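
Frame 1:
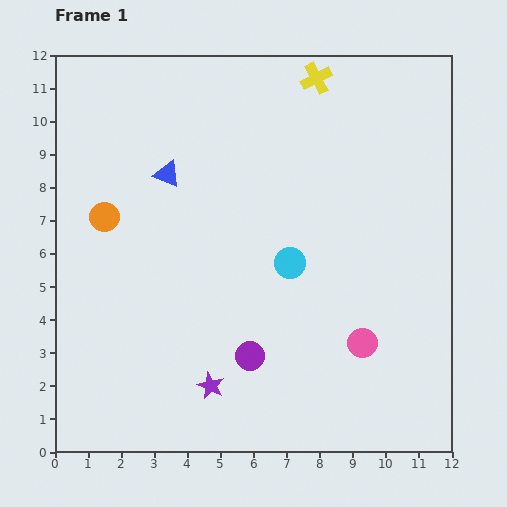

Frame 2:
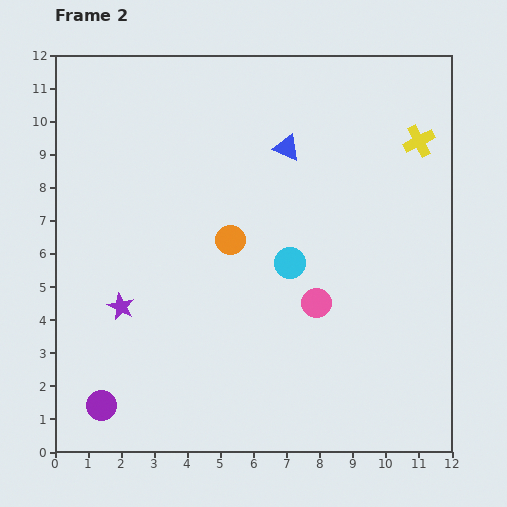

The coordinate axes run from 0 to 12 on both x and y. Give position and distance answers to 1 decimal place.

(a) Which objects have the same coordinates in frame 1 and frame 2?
the cyan circle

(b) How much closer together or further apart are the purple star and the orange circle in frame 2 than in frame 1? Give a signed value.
-2.1

Distance in frame 1: 6.0. Distance in frame 2: 3.9.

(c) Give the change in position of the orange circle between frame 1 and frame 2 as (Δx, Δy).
(3.8, -0.7)

The orange circle was at (1.5, 7.1) in frame 1 and (5.3, 6.4) in frame 2.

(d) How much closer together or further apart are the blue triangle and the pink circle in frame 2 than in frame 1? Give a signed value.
-3.0

Distance in frame 1: 7.8. Distance in frame 2: 4.8.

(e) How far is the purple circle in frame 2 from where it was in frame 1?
4.7

The purple circle moved from (5.9, 2.9) to (1.4, 1.4), a distance of √(4.5² + 1.5²) ≈ 4.7.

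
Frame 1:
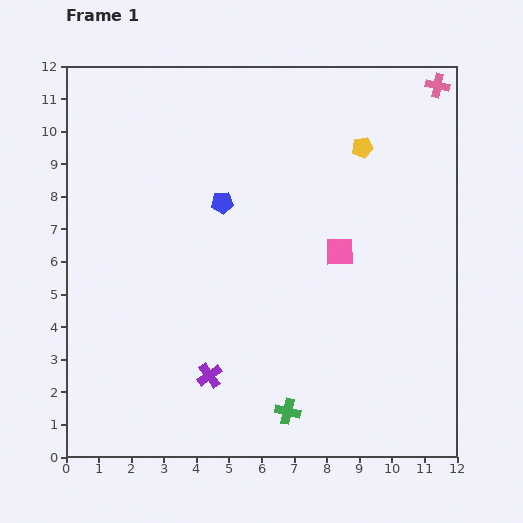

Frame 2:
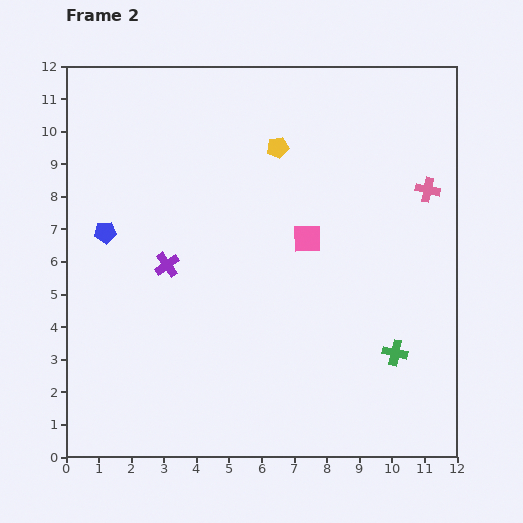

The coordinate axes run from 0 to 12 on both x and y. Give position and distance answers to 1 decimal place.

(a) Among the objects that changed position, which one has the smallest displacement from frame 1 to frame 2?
the pink square

(moved 1.1)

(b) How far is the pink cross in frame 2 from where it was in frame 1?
3.2

The pink cross moved from (11.4, 11.4) to (11.1, 8.2), a distance of √(0.3² + 3.2²) ≈ 3.2.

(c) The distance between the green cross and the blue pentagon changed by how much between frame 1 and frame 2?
+2.9

Distance in frame 1: 6.7. Distance in frame 2: 9.6.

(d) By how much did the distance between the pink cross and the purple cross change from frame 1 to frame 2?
-3.0

Distance in frame 1: 11.3. Distance in frame 2: 8.3.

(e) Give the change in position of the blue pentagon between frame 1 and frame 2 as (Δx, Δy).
(-3.6, -0.9)

The blue pentagon was at (4.8, 7.8) in frame 1 and (1.2, 6.9) in frame 2.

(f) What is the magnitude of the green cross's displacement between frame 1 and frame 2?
3.8

The green cross moved from (6.8, 1.4) to (10.1, 3.2), a distance of √(3.3² + 1.8²) ≈ 3.8.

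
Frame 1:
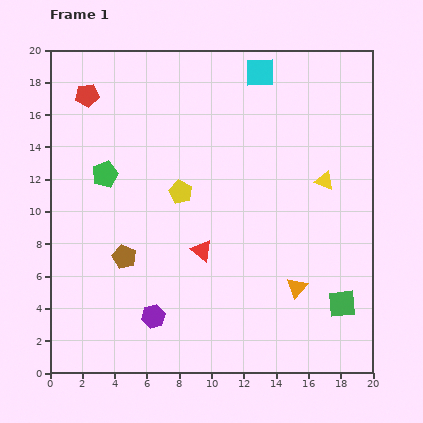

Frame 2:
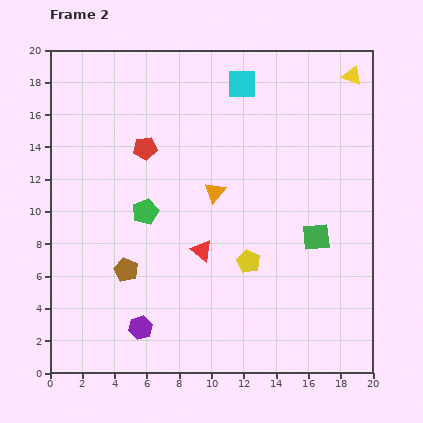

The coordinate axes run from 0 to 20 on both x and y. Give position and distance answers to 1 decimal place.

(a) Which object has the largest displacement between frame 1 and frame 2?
the orange triangle

(moved 7.8; next 6.7)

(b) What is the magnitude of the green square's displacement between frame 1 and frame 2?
4.4

The green square moved from (18.1, 4.3) to (16.5, 8.4), a distance of √(1.6² + 4.1²) ≈ 4.4.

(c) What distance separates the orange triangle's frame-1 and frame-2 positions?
7.8

The orange triangle moved from (15.3, 5.3) to (10.2, 11.2), a distance of √(5.1² + 5.9²) ≈ 7.8.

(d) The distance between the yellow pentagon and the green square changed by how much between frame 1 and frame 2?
-7.6

Distance in frame 1: 12.1. Distance in frame 2: 4.5.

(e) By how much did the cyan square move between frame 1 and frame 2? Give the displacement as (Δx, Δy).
(-1.1, -0.7)

The cyan square was at (13.0, 18.6) in frame 1 and (11.9, 17.9) in frame 2.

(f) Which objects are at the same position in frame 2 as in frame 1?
the red triangle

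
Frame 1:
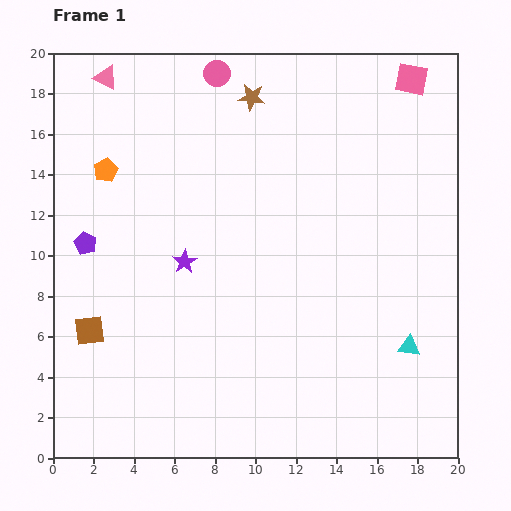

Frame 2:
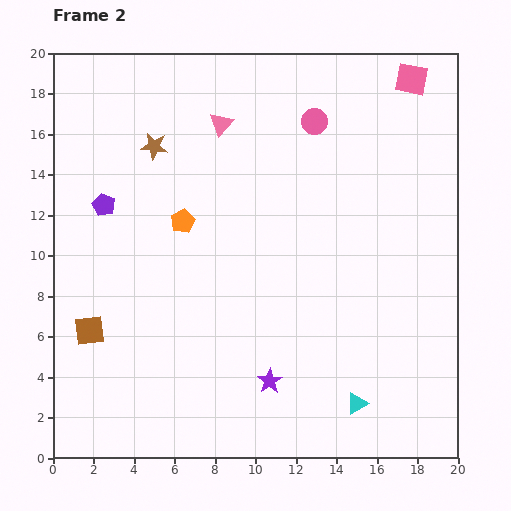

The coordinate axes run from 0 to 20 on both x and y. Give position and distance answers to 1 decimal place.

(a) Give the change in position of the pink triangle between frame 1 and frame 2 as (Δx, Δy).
(5.7, -2.3)

The pink triangle was at (2.6, 18.8) in frame 1 and (8.3, 16.5) in frame 2.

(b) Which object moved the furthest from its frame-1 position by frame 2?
the purple star

(moved 7.2; next 6.1)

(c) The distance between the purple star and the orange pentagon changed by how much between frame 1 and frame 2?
+3.0

Distance in frame 1: 6.0. Distance in frame 2: 9.0.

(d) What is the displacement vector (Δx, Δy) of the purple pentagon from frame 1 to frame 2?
(0.9, 1.9)

The purple pentagon was at (1.6, 10.6) in frame 1 and (2.5, 12.5) in frame 2.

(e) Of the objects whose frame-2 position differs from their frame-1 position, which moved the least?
the purple pentagon

(moved 2.1)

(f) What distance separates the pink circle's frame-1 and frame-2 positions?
5.4

The pink circle moved from (8.1, 19.0) to (12.9, 16.6), a distance of √(4.8² + 2.4²) ≈ 5.4.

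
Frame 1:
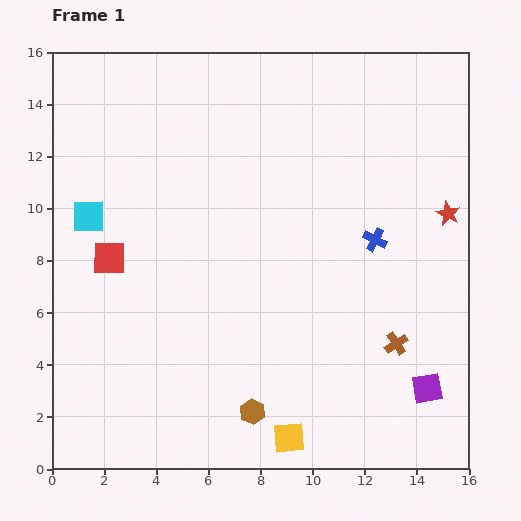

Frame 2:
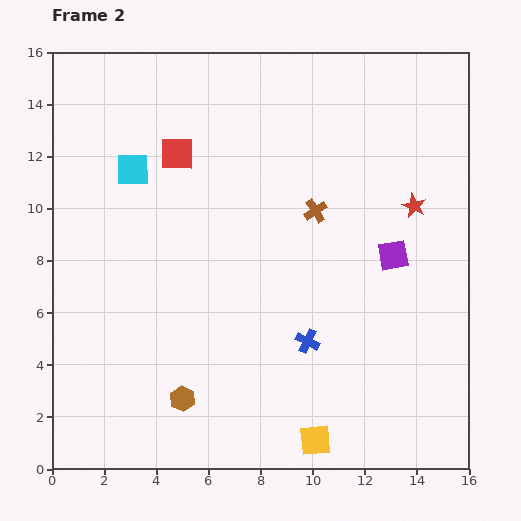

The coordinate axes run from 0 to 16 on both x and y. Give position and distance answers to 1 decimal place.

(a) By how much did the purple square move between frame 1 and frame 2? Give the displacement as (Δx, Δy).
(-1.3, 5.1)

The purple square was at (14.4, 3.1) in frame 1 and (13.1, 8.2) in frame 2.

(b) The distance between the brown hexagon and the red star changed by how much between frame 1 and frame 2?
+0.9

Distance in frame 1: 10.7. Distance in frame 2: 11.6.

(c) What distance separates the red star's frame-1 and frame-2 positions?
1.3

The red star moved from (15.2, 9.8) to (13.9, 10.1), a distance of √(1.3² + 0.3²) ≈ 1.3.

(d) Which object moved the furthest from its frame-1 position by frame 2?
the brown cross

(moved 6.0; next 5.3)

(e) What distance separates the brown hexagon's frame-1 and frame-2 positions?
2.7

The brown hexagon moved from (7.7, 2.2) to (5.0, 2.7), a distance of √(2.7² + 0.5²) ≈ 2.7.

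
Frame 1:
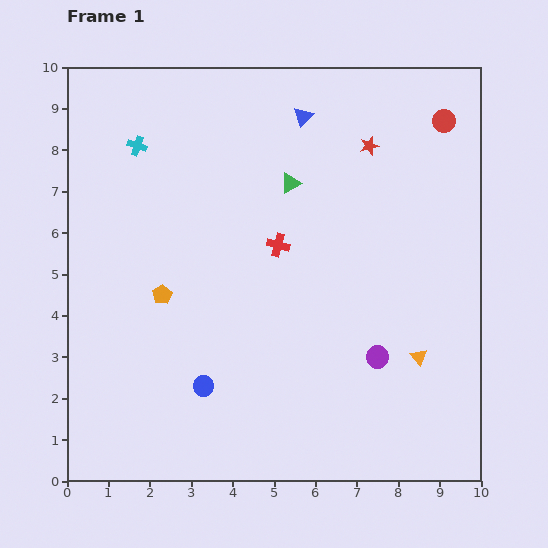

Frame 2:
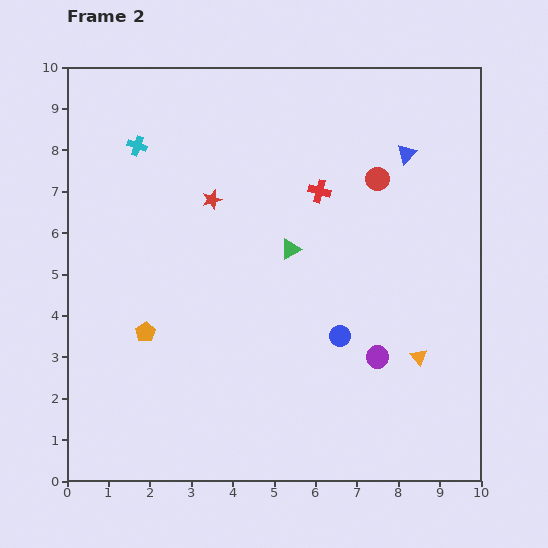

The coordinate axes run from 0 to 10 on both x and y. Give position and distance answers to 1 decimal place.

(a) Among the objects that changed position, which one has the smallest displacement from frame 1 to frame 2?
the orange pentagon

(moved 1.0)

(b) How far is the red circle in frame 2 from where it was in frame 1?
2.1

The red circle moved from (9.1, 8.7) to (7.5, 7.3), a distance of √(1.6² + 1.4²) ≈ 2.1.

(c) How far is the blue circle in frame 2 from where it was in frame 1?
3.5

The blue circle moved from (3.3, 2.3) to (6.6, 3.5), a distance of √(3.3² + 1.2²) ≈ 3.5.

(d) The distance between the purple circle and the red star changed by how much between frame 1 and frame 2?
+0.4

Distance in frame 1: 5.1. Distance in frame 2: 5.5.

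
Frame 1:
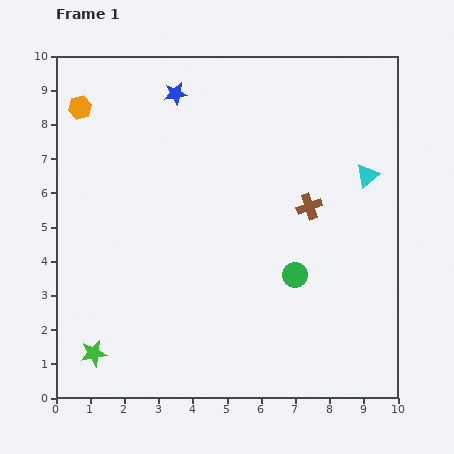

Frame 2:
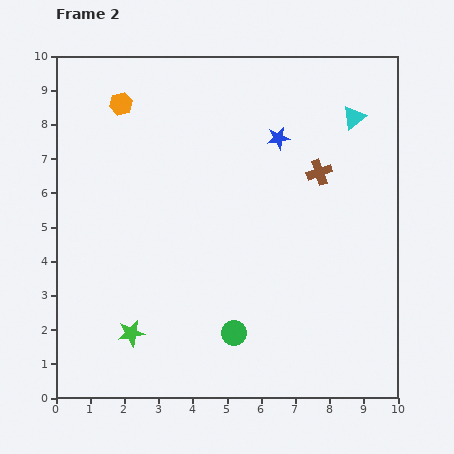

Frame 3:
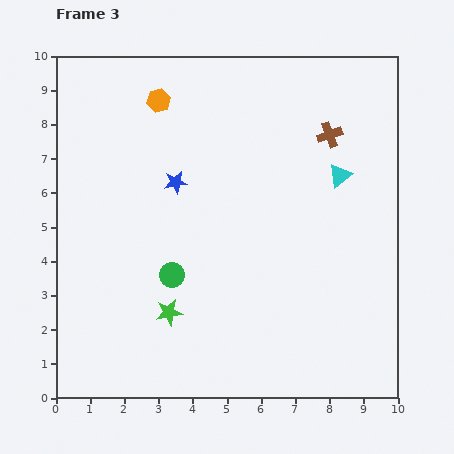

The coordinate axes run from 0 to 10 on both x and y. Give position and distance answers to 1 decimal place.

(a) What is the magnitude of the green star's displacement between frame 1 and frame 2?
1.3

The green star moved from (1.1, 1.3) to (2.2, 1.9), a distance of √(1.1² + 0.6²) ≈ 1.3.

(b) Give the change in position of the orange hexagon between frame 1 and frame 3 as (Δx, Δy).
(2.3, 0.2)

The orange hexagon was at (0.7, 8.5) in frame 1 and (3.0, 8.7) in frame 3.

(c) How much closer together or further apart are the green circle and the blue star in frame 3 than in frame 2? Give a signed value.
-3.1

Distance in frame 2: 5.8. Distance in frame 3: 2.7.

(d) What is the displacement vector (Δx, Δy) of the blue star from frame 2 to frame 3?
(-3.0, -1.3)

The blue star was at (6.5, 7.6) in frame 2 and (3.5, 6.3) in frame 3.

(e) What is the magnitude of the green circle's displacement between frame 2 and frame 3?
2.5

The green circle moved from (5.2, 1.9) to (3.4, 3.6), a distance of √(1.8² + 1.7²) ≈ 2.5.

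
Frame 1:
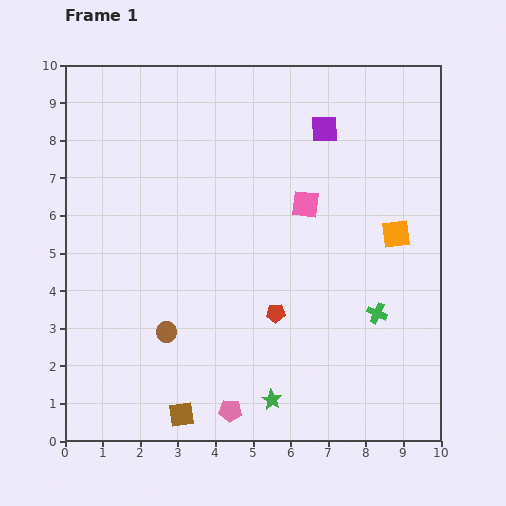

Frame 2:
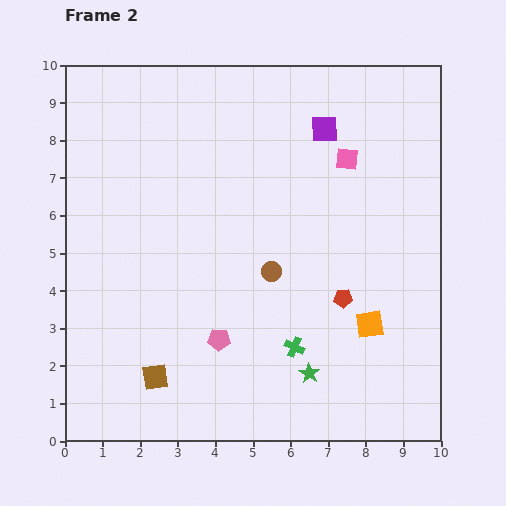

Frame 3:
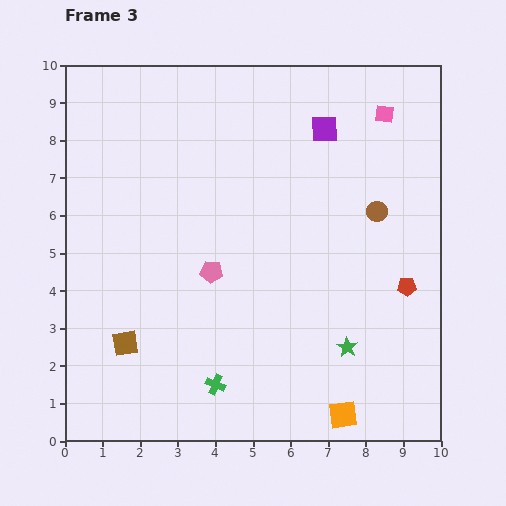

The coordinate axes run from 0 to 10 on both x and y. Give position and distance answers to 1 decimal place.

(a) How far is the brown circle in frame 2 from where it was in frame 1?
3.2

The brown circle moved from (2.7, 2.9) to (5.5, 4.5), a distance of √(2.8² + 1.6²) ≈ 3.2.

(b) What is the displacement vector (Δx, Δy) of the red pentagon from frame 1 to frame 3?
(3.5, 0.7)

The red pentagon was at (5.6, 3.4) in frame 1 and (9.1, 4.1) in frame 3.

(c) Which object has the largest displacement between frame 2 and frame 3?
the brown circle

(moved 3.2; next 2.5)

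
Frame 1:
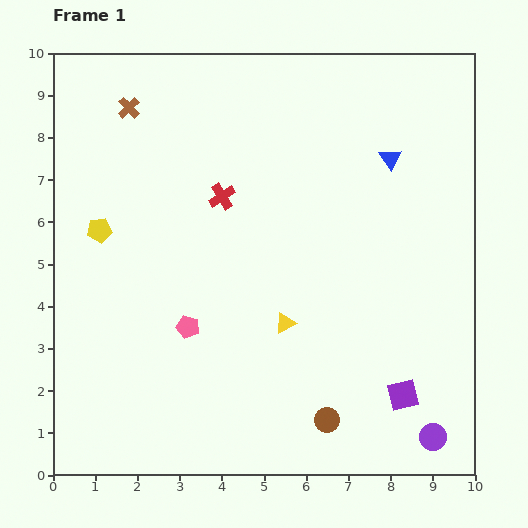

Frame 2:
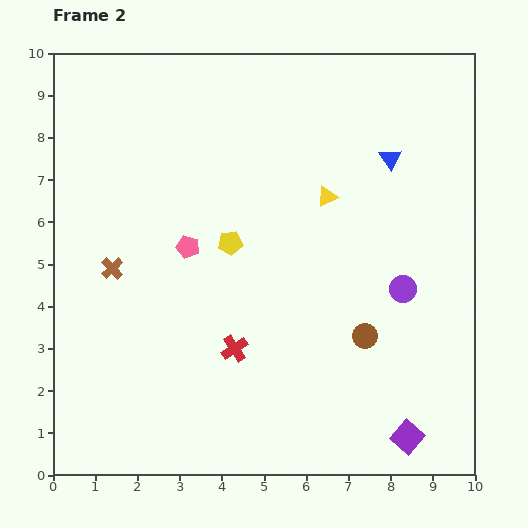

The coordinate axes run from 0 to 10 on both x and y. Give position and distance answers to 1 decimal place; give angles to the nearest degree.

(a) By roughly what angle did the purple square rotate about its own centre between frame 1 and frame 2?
36° counter-clockwise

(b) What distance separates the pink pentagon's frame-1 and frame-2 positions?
1.9

The pink pentagon moved from (3.2, 3.5) to (3.2, 5.4), a distance of √(0.0² + 1.9²) ≈ 1.9.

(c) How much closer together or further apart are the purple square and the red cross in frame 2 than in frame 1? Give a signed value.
-1.8

Distance in frame 1: 6.4. Distance in frame 2: 4.6.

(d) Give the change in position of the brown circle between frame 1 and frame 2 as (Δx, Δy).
(0.9, 2.0)

The brown circle was at (6.5, 1.3) in frame 1 and (7.4, 3.3) in frame 2.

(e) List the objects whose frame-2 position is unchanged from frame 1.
the blue triangle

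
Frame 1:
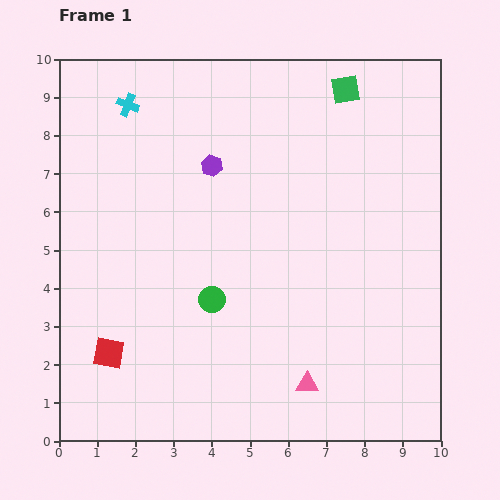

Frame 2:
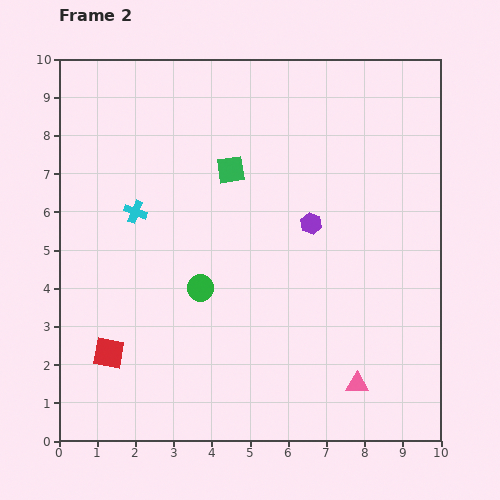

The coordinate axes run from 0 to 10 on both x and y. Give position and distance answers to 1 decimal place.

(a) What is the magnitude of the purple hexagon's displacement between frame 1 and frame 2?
3.0

The purple hexagon moved from (4.0, 7.2) to (6.6, 5.7), a distance of √(2.6² + 1.5²) ≈ 3.0.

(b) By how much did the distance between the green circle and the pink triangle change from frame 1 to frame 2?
+1.5

Distance in frame 1: 3.3. Distance in frame 2: 4.8.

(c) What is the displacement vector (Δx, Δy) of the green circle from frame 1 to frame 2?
(-0.3, 0.3)

The green circle was at (4.0, 3.7) in frame 1 and (3.7, 4.0) in frame 2.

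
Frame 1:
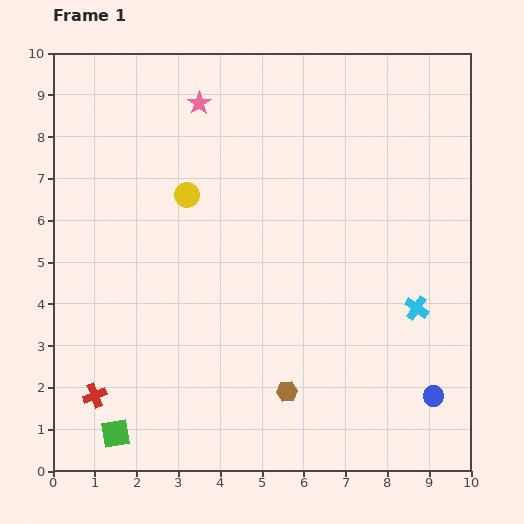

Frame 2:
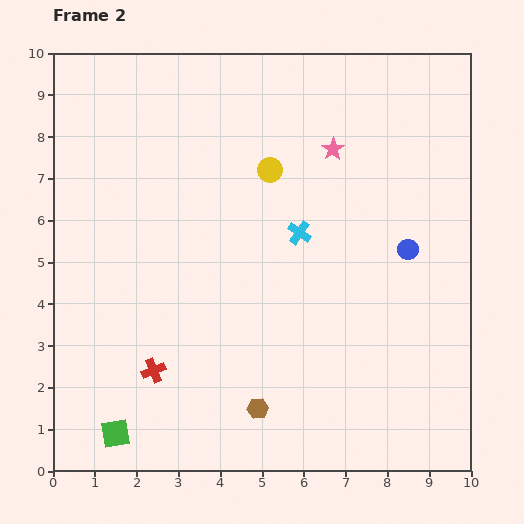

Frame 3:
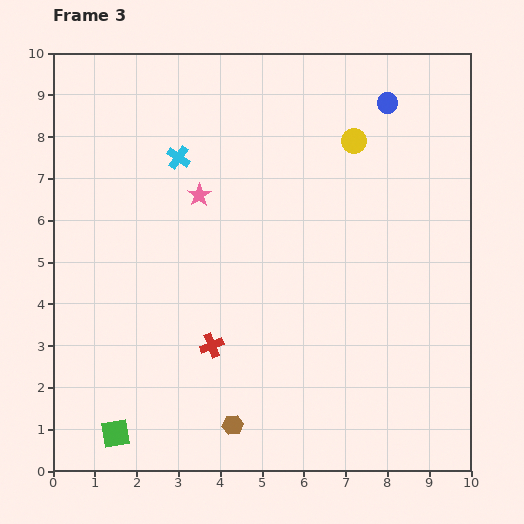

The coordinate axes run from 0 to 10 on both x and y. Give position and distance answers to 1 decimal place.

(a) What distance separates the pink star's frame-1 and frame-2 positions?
3.4

The pink star moved from (3.5, 8.8) to (6.7, 7.7), a distance of √(3.2² + 1.1²) ≈ 3.4.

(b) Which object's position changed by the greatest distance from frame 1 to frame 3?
the blue circle

(moved 7.1; next 6.7)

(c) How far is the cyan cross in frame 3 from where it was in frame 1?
6.7

The cyan cross moved from (8.7, 3.9) to (3.0, 7.5), a distance of √(5.7² + 3.6²) ≈ 6.7.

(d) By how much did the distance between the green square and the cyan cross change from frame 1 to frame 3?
-1.0

Distance in frame 1: 7.8. Distance in frame 3: 6.8.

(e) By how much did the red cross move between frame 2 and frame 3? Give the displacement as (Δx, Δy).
(1.4, 0.6)

The red cross was at (2.4, 2.4) in frame 2 and (3.8, 3.0) in frame 3.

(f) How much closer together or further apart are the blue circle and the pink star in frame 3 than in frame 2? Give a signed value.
+2.0

Distance in frame 2: 3.0. Distance in frame 3: 5.0.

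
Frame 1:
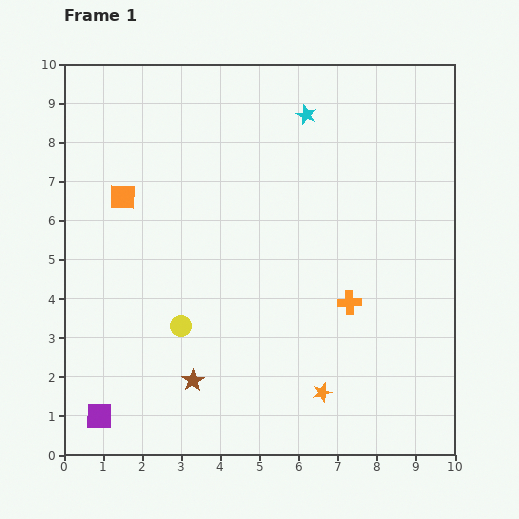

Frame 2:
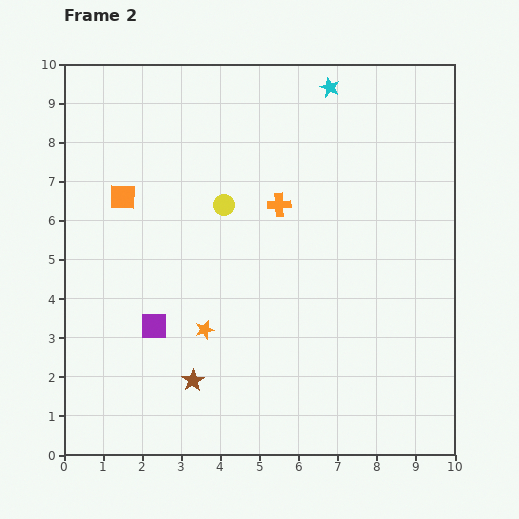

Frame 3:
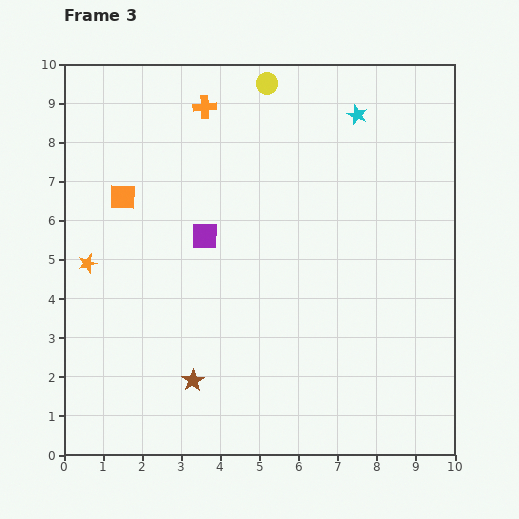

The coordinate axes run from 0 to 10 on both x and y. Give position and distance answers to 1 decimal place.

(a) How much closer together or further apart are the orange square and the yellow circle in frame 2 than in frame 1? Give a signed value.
-1.0

Distance in frame 1: 3.6. Distance in frame 2: 2.6.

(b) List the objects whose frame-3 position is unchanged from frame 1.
the orange square, the brown star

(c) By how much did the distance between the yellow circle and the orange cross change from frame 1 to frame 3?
-2.6

Distance in frame 1: 4.3. Distance in frame 3: 1.7.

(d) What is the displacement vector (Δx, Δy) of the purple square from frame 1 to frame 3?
(2.7, 4.6)

The purple square was at (0.9, 1.0) in frame 1 and (3.6, 5.6) in frame 3.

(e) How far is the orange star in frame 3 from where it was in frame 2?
3.4

The orange star moved from (3.6, 3.2) to (0.6, 4.9), a distance of √(3.0² + 1.7²) ≈ 3.4.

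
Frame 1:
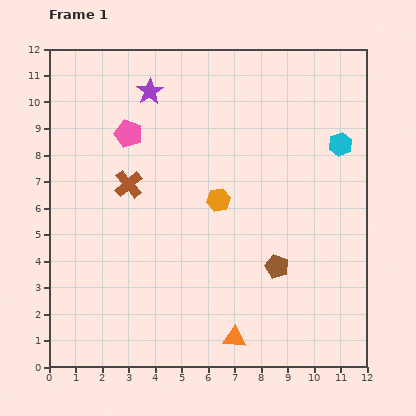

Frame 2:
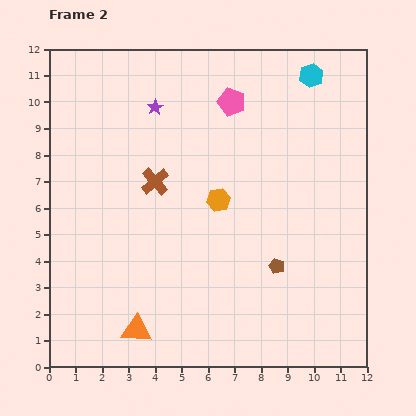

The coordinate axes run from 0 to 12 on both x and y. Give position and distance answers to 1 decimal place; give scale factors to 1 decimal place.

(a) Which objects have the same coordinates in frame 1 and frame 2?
the orange hexagon, the brown pentagon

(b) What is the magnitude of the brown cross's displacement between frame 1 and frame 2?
1.0

The brown cross moved from (3.0, 6.9) to (4.0, 7.0), a distance of √(1.0² + 0.1²) ≈ 1.0.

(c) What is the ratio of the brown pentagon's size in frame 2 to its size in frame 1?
0.6×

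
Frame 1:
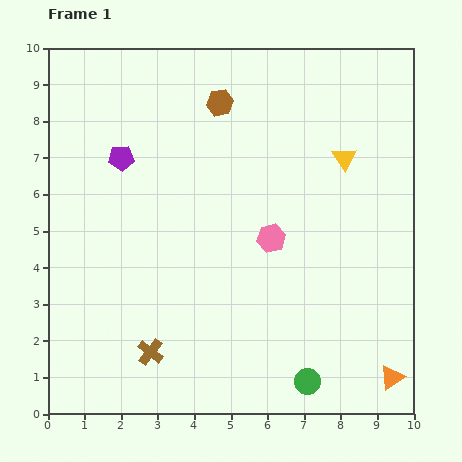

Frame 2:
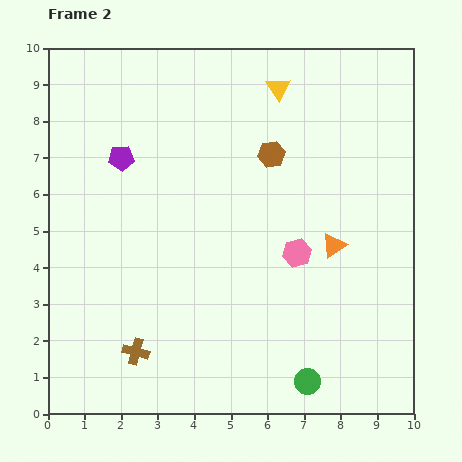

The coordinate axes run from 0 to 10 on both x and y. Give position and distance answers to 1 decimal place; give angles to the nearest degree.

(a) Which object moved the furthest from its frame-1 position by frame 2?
the orange triangle

(moved 3.9; next 2.6)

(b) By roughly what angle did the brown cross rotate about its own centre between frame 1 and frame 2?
22° counter-clockwise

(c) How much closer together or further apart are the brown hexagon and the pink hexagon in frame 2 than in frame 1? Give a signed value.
-1.2

Distance in frame 1: 4.0. Distance in frame 2: 2.8.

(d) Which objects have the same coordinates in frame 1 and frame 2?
the purple pentagon, the green circle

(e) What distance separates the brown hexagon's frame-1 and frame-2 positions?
2.0

The brown hexagon moved from (4.7, 8.5) to (6.1, 7.1), a distance of √(1.4² + 1.4²) ≈ 2.0.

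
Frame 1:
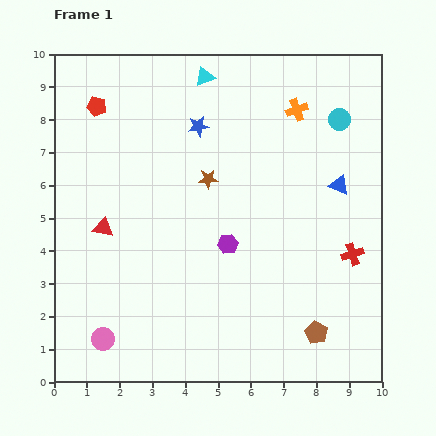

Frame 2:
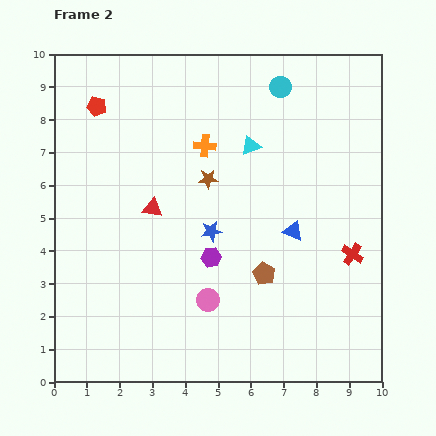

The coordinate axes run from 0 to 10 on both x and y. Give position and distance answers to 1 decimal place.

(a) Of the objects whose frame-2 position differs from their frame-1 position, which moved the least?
the purple hexagon

(moved 0.6)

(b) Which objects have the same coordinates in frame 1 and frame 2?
the red cross, the brown star, the red pentagon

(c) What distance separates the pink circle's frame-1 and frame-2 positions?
3.4

The pink circle moved from (1.5, 1.3) to (4.7, 2.5), a distance of √(3.2² + 1.2²) ≈ 3.4.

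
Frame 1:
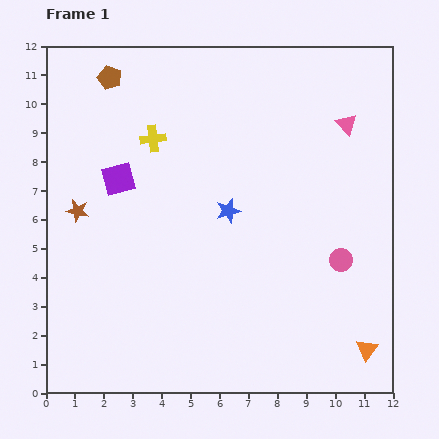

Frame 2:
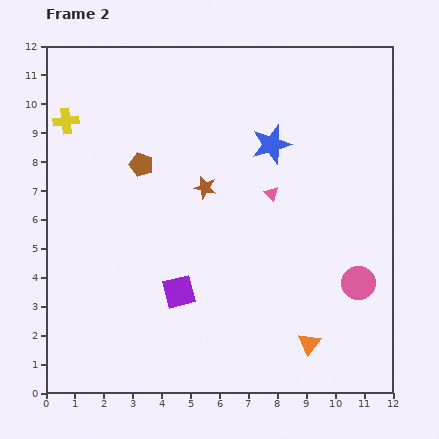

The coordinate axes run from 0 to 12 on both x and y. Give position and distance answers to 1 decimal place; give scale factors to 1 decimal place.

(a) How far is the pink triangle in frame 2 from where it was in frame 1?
3.5

The pink triangle moved from (10.4, 9.3) to (7.8, 6.9), a distance of √(2.6² + 2.4²) ≈ 3.5.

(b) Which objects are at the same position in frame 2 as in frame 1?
none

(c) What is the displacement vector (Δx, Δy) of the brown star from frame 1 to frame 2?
(4.4, 0.8)

The brown star was at (1.1, 6.3) in frame 1 and (5.5, 7.1) in frame 2.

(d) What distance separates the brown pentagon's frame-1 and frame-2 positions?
3.2

The brown pentagon moved from (2.2, 10.9) to (3.3, 7.9), a distance of √(1.1² + 3.0²) ≈ 3.2.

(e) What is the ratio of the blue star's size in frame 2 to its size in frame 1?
1.6×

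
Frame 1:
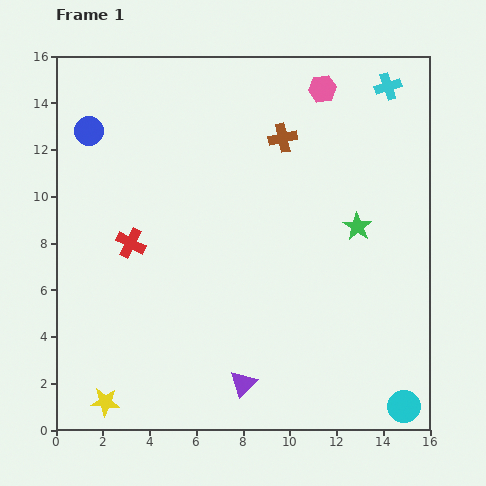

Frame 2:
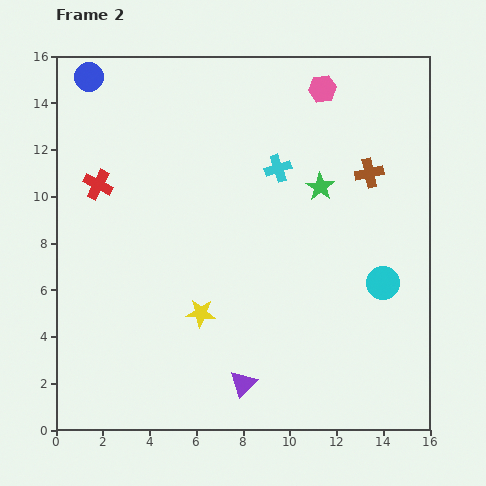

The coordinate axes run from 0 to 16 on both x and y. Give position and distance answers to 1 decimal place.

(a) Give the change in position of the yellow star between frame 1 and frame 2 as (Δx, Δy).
(4.1, 3.8)

The yellow star was at (2.1, 1.2) in frame 1 and (6.2, 5.0) in frame 2.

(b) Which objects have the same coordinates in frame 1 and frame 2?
the purple triangle, the pink hexagon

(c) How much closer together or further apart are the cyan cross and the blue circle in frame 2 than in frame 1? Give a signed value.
-3.9

Distance in frame 1: 12.9. Distance in frame 2: 9.0.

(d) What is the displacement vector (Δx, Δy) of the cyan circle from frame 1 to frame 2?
(-0.9, 5.3)

The cyan circle was at (14.9, 1.0) in frame 1 and (14.0, 6.3) in frame 2.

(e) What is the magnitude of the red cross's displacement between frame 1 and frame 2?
2.9

The red cross moved from (3.2, 8.0) to (1.8, 10.5), a distance of √(1.4² + 2.5²) ≈ 2.9.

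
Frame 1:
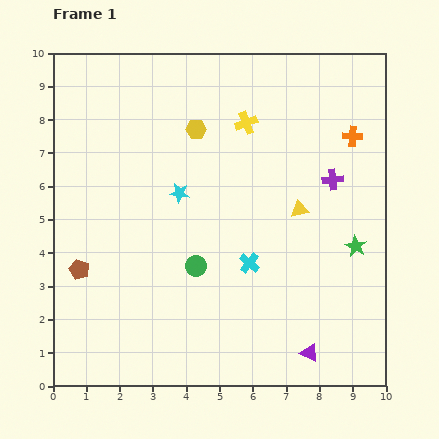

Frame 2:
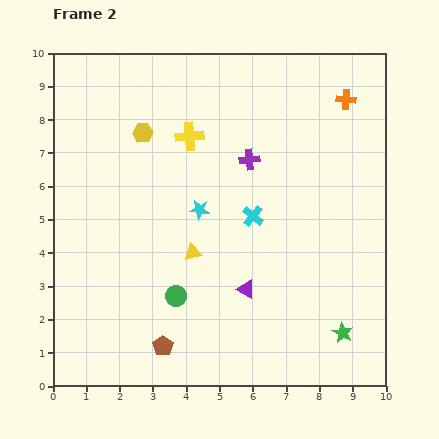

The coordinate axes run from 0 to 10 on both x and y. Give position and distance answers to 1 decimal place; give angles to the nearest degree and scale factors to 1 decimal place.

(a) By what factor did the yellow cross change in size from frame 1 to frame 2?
1.3×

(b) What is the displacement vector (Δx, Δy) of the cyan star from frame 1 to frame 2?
(0.6, -0.5)

The cyan star was at (3.8, 5.8) in frame 1 and (4.4, 5.3) in frame 2.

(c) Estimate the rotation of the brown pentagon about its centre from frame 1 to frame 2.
16° clockwise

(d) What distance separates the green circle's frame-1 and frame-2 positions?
1.1

The green circle moved from (4.3, 3.6) to (3.7, 2.7), a distance of √(0.6² + 0.9²) ≈ 1.1.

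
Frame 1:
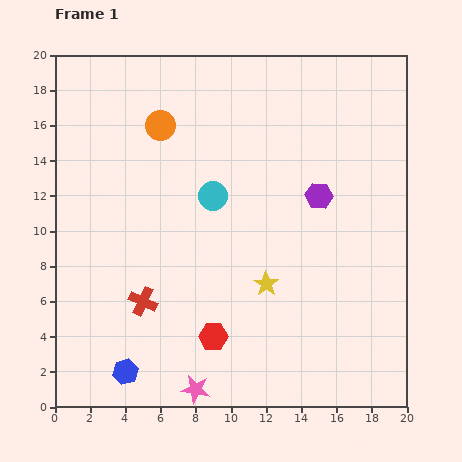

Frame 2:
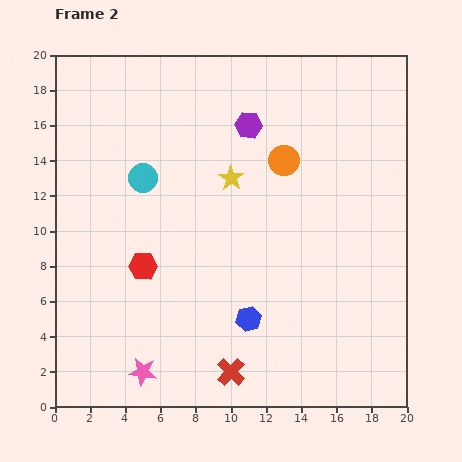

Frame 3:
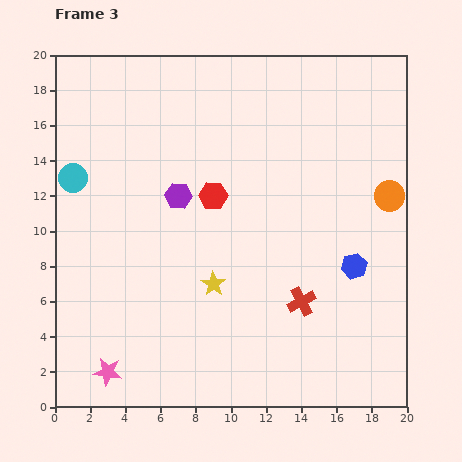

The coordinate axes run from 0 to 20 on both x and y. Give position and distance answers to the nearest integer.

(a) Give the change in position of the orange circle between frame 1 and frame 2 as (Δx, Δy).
(7, -2)

The orange circle was at (6, 16) in frame 1 and (13, 14) in frame 2.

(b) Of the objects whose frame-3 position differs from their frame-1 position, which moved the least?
the yellow star

(moved 3)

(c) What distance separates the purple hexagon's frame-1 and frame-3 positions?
8

The purple hexagon moved from (15, 12) to (7, 12), a distance of √(8² + 0²) ≈ 8.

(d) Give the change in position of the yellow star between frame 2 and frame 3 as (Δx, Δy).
(-1, -6)

The yellow star was at (10, 13) in frame 2 and (9, 7) in frame 3.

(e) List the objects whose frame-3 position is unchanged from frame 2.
none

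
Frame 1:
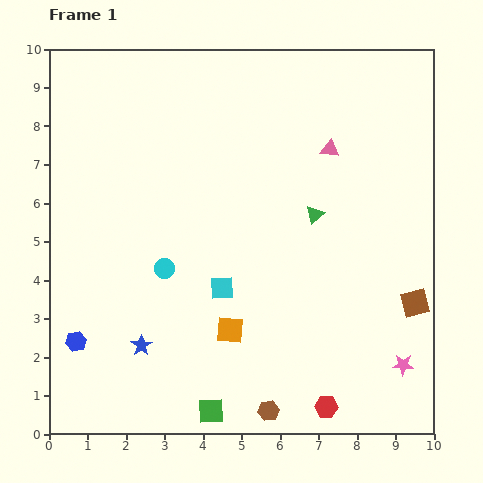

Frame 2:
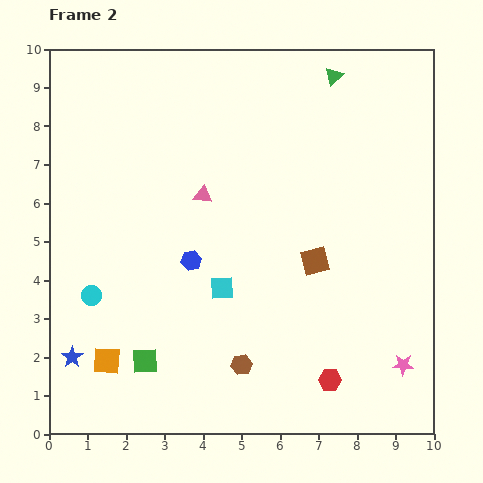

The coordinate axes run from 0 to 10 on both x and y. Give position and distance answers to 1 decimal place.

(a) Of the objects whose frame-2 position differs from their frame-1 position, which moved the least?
the red hexagon

(moved 0.7)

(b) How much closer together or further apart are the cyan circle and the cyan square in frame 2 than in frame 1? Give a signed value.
+1.8

Distance in frame 1: 1.6. Distance in frame 2: 3.4.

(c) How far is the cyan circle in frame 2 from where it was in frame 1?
2.0

The cyan circle moved from (3.0, 4.3) to (1.1, 3.6), a distance of √(1.9² + 0.7²) ≈ 2.0.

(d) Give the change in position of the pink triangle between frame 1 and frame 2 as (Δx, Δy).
(-3.3, -1.2)

The pink triangle was at (7.3, 7.4) in frame 1 and (4.0, 6.2) in frame 2.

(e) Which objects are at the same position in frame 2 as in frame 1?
the cyan square, the pink star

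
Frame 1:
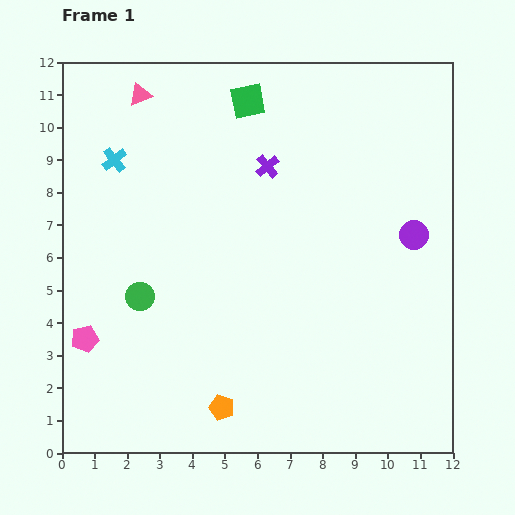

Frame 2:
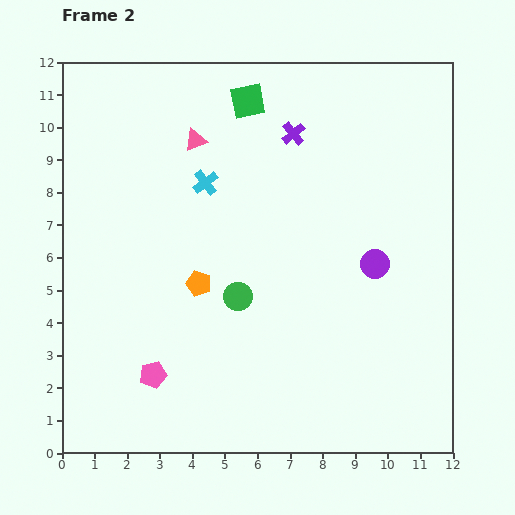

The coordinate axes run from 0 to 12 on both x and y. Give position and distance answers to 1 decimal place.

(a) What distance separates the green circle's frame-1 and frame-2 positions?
3.0

The green circle moved from (2.4, 4.8) to (5.4, 4.8), a distance of √(3.0² + 0.0²) ≈ 3.0.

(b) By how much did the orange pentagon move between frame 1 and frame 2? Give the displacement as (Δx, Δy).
(-0.7, 3.8)

The orange pentagon was at (4.9, 1.4) in frame 1 and (4.2, 5.2) in frame 2.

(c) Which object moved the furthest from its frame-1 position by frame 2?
the orange pentagon

(moved 3.9; next 3.0)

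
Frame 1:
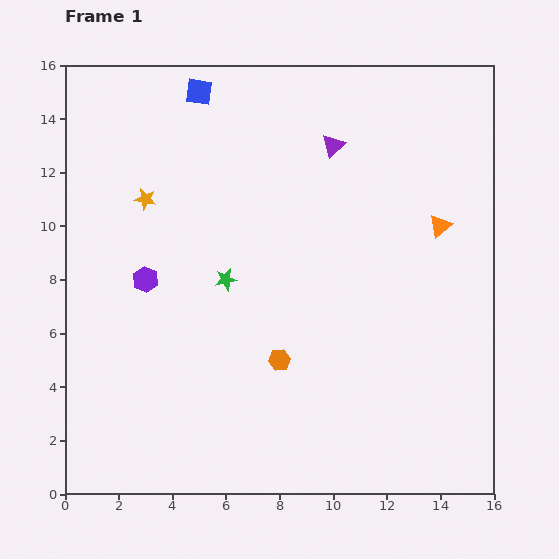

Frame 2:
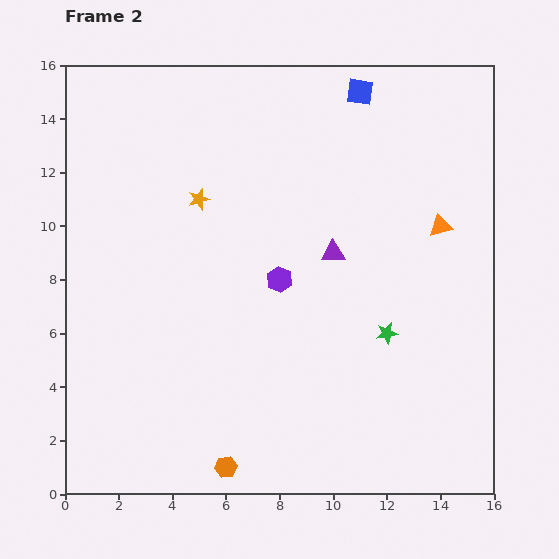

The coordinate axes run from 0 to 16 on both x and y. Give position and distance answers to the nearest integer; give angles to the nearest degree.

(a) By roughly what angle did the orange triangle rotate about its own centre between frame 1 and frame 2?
27° clockwise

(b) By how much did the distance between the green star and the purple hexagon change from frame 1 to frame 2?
+1

Distance in frame 1: 3. Distance in frame 2: 4.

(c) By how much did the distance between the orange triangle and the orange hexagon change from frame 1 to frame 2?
+4

Distance in frame 1: 8. Distance in frame 2: 12.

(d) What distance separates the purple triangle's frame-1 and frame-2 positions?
4

The purple triangle moved from (10, 13) to (10, 9), a distance of √(0² + 4²) ≈ 4.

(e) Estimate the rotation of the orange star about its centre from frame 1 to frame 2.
28° counter-clockwise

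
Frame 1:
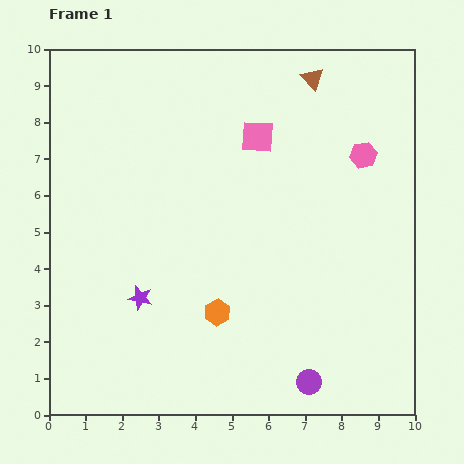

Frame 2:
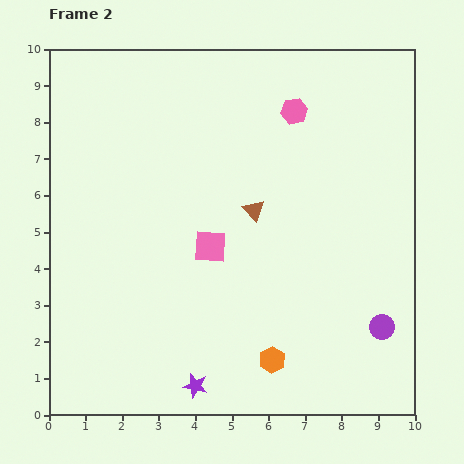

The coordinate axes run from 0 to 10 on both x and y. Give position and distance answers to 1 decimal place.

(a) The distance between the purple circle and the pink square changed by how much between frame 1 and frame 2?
-1.6

Distance in frame 1: 6.8. Distance in frame 2: 5.2.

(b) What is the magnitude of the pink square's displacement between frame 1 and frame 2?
3.3

The pink square moved from (5.7, 7.6) to (4.4, 4.6), a distance of √(1.3² + 3.0²) ≈ 3.3.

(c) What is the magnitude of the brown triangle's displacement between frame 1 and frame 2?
3.9

The brown triangle moved from (7.2, 9.2) to (5.6, 5.6), a distance of √(1.6² + 3.6²) ≈ 3.9.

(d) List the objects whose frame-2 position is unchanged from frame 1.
none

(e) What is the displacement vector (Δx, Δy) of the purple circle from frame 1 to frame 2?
(2.0, 1.5)

The purple circle was at (7.1, 0.9) in frame 1 and (9.1, 2.4) in frame 2.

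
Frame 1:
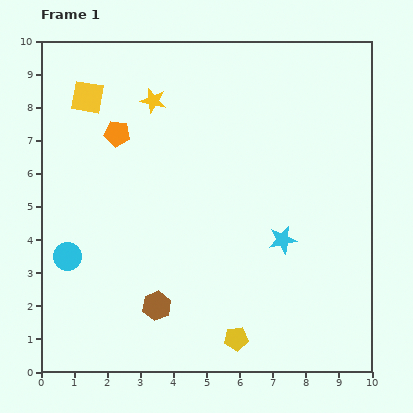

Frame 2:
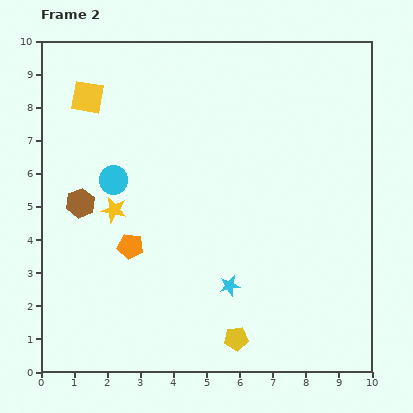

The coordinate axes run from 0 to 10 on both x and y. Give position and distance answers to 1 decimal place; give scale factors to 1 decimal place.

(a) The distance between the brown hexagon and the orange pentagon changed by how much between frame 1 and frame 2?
-3.3

Distance in frame 1: 5.3. Distance in frame 2: 2.0.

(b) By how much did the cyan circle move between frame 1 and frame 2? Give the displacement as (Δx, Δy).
(1.4, 2.3)

The cyan circle was at (0.8, 3.5) in frame 1 and (2.2, 5.8) in frame 2.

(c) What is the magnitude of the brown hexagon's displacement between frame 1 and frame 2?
3.9

The brown hexagon moved from (3.5, 2.0) to (1.2, 5.1), a distance of √(2.3² + 3.1²) ≈ 3.9.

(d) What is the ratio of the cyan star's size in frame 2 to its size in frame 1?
0.7×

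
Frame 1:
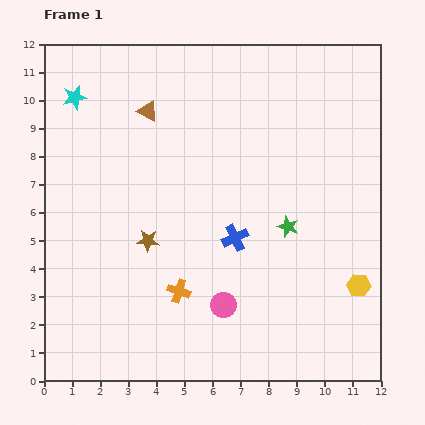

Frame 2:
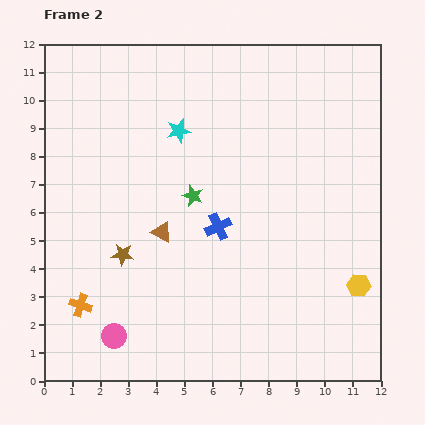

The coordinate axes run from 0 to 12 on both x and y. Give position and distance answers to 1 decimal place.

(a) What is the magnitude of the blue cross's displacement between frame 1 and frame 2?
0.7

The blue cross moved from (6.8, 5.1) to (6.2, 5.5), a distance of √(0.6² + 0.4²) ≈ 0.7.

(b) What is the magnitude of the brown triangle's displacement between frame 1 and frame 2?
4.3

The brown triangle moved from (3.7, 9.6) to (4.2, 5.3), a distance of √(0.5² + 4.3²) ≈ 4.3.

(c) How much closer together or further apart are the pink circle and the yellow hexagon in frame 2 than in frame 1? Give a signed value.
+4.0

Distance in frame 1: 4.9. Distance in frame 2: 8.9.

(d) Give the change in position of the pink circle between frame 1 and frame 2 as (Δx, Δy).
(-3.9, -1.1)

The pink circle was at (6.4, 2.7) in frame 1 and (2.5, 1.6) in frame 2.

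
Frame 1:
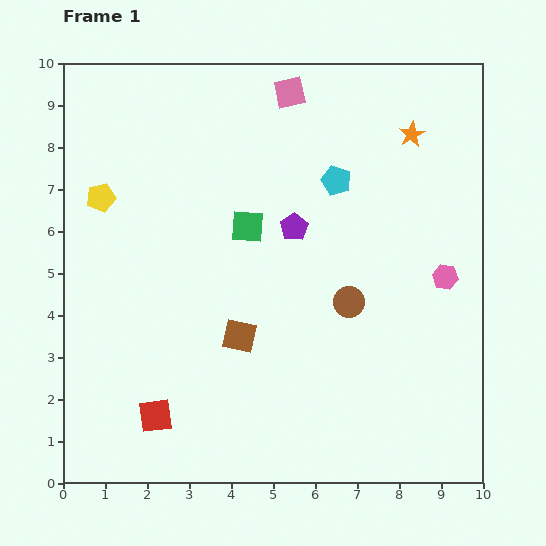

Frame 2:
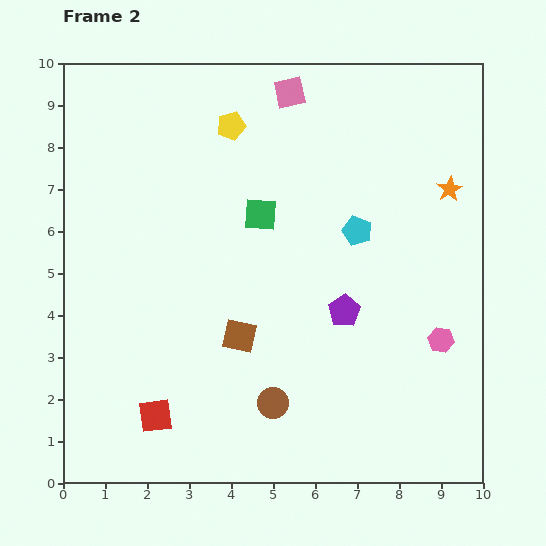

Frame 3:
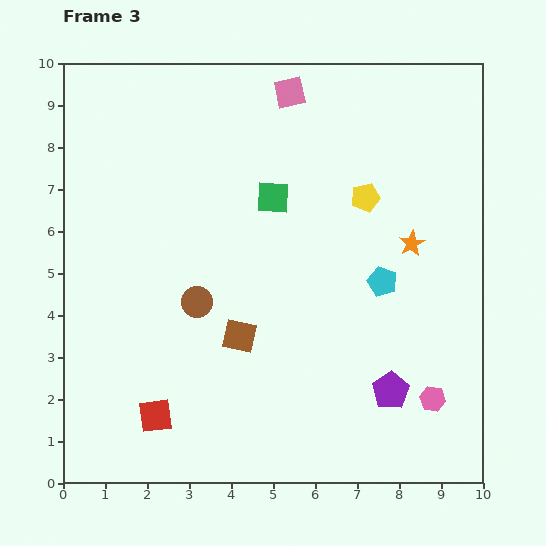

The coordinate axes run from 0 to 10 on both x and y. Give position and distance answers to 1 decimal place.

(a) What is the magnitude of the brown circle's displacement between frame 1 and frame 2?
3.0

The brown circle moved from (6.8, 4.3) to (5.0, 1.9), a distance of √(1.8² + 2.4²) ≈ 3.0.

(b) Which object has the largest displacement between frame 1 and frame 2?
the yellow pentagon

(moved 3.5; next 3.0)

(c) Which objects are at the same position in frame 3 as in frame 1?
the brown square, the pink square, the red square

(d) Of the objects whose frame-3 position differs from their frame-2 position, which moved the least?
the green square

(moved 0.5)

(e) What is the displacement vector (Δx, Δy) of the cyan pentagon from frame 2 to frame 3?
(0.6, -1.2)

The cyan pentagon was at (7.0, 6.0) in frame 2 and (7.6, 4.8) in frame 3.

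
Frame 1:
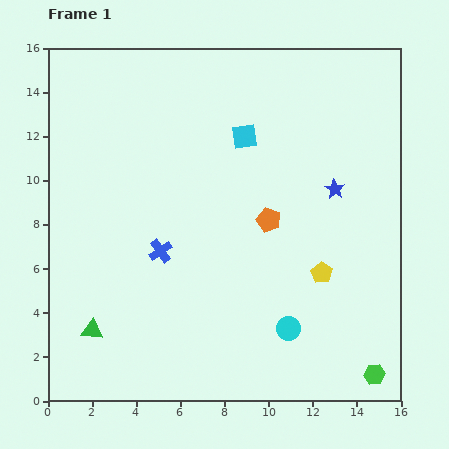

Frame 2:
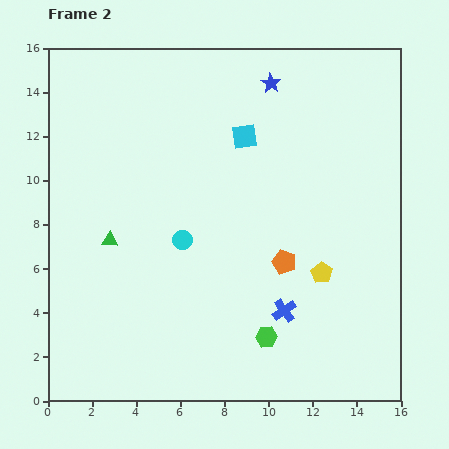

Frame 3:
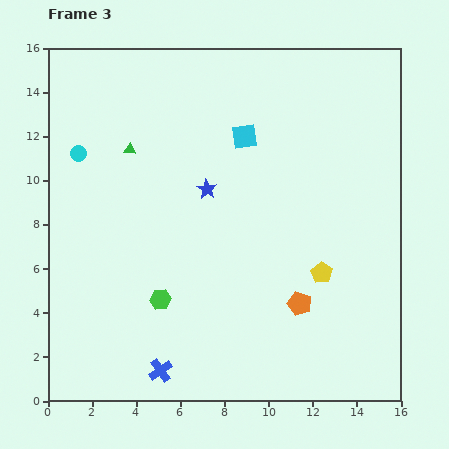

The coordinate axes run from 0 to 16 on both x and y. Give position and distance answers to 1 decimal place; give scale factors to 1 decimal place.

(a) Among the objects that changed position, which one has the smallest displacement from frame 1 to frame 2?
the orange pentagon

(moved 2.0)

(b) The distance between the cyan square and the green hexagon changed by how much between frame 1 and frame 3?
-4.0

Distance in frame 1: 12.3. Distance in frame 3: 8.3.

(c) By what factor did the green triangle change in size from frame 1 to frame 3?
0.6×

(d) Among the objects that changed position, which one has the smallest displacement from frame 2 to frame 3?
the orange pentagon

(moved 2.0)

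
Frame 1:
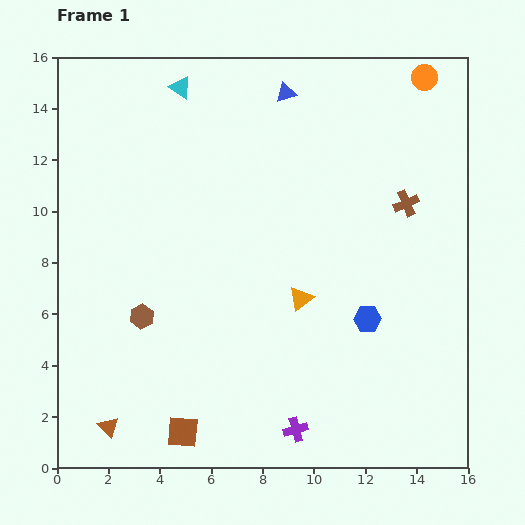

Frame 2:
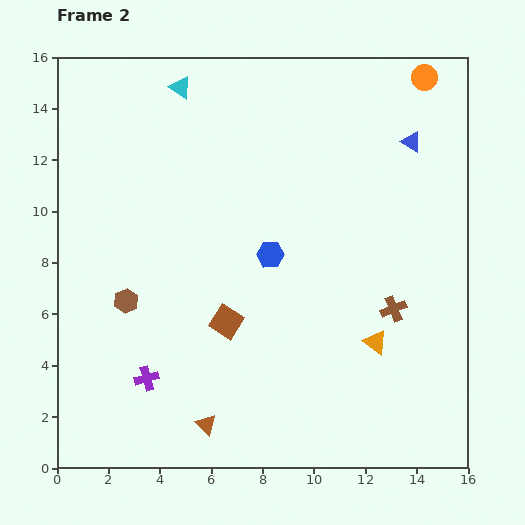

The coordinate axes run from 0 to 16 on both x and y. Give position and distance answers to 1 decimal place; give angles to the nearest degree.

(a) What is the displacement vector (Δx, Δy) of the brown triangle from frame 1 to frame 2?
(3.8, 0.1)

The brown triangle was at (2.0, 1.6) in frame 1 and (5.8, 1.7) in frame 2.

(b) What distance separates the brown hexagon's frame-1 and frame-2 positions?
0.8

The brown hexagon moved from (3.3, 5.9) to (2.7, 6.5), a distance of √(0.6² + 0.6²) ≈ 0.8.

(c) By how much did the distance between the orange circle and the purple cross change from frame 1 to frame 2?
+1.3

Distance in frame 1: 14.6. Distance in frame 2: 15.9.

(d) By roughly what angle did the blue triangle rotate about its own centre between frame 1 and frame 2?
48° clockwise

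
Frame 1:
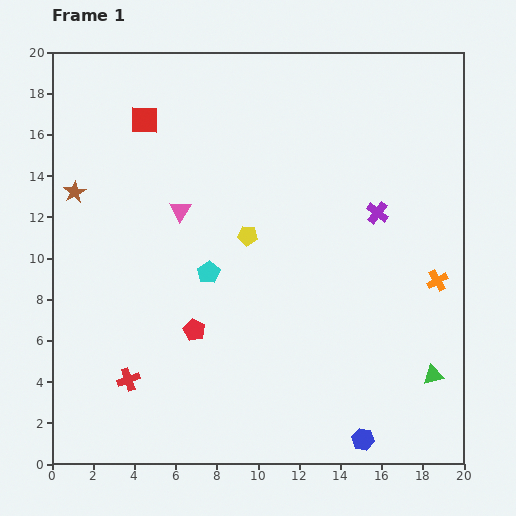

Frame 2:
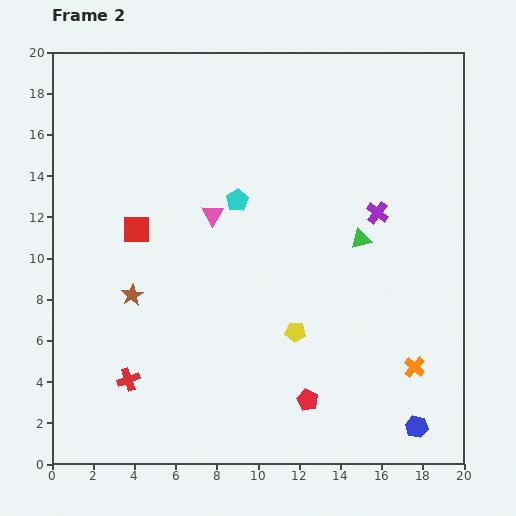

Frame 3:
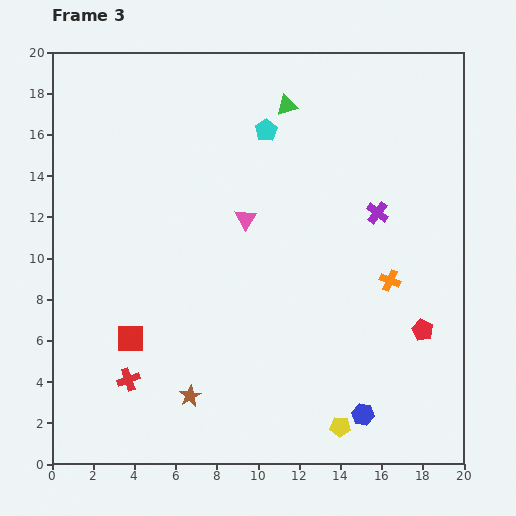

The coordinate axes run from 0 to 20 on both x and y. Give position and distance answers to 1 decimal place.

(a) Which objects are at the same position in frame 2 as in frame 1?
the red cross, the purple cross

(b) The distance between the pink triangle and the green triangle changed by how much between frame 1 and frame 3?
-8.8

Distance in frame 1: 14.7. Distance in frame 3: 5.9.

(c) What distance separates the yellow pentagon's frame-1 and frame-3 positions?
10.3

The yellow pentagon moved from (9.5, 11.1) to (14.0, 1.8), a distance of √(4.5² + 9.3²) ≈ 10.3.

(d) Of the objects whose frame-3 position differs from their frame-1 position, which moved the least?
the blue hexagon

(moved 1.2)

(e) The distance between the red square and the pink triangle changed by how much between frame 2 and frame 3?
+4.3

Distance in frame 2: 3.8. Distance in frame 3: 8.1.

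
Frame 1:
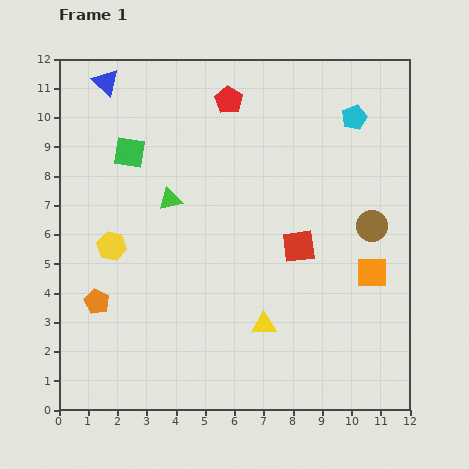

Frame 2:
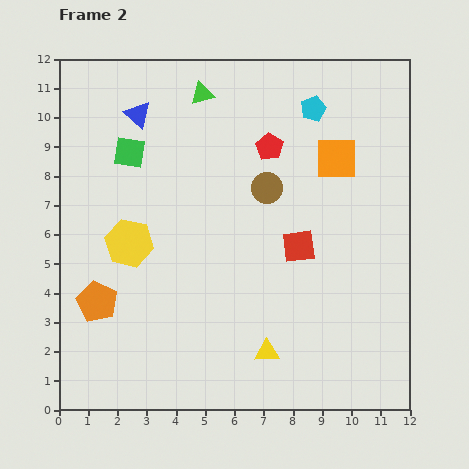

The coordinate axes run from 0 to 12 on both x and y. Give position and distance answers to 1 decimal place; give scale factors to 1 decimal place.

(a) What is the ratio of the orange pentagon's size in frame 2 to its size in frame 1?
1.6×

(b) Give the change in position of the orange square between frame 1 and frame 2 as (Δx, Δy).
(-1.2, 3.9)

The orange square was at (10.7, 4.7) in frame 1 and (9.5, 8.6) in frame 2.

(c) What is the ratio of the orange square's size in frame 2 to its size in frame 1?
1.3×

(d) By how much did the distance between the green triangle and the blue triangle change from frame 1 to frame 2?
-2.3

Distance in frame 1: 4.6. Distance in frame 2: 2.3.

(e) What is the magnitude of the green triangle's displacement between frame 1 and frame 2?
3.8

The green triangle moved from (3.8, 7.2) to (4.9, 10.8), a distance of √(1.1² + 3.6²) ≈ 3.8.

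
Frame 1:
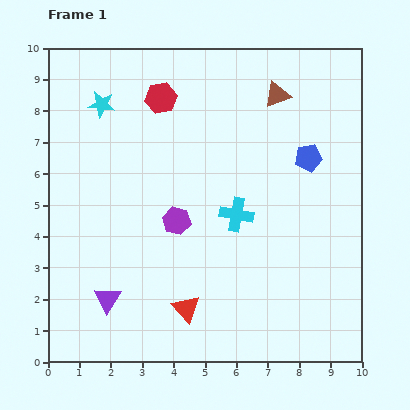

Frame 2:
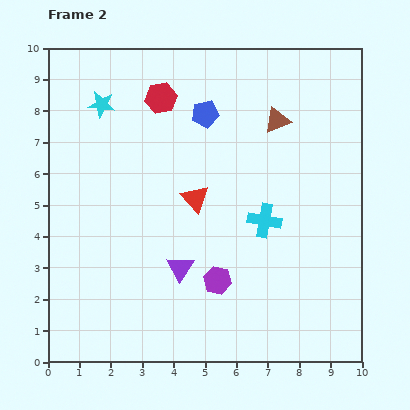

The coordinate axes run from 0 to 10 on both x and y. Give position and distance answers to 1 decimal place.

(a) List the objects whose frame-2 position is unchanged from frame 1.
the red hexagon, the cyan star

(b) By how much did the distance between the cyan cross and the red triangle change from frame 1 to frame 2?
-1.1

Distance in frame 1: 3.4. Distance in frame 2: 2.3.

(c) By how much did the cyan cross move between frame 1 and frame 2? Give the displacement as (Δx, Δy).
(0.9, -0.2)

The cyan cross was at (6.0, 4.7) in frame 1 and (6.9, 4.5) in frame 2.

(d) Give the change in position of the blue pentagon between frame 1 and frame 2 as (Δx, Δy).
(-3.3, 1.4)

The blue pentagon was at (8.3, 6.5) in frame 1 and (5.0, 7.9) in frame 2.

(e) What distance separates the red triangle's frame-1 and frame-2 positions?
3.5

The red triangle moved from (4.4, 1.7) to (4.7, 5.2), a distance of √(0.3² + 3.5²) ≈ 3.5.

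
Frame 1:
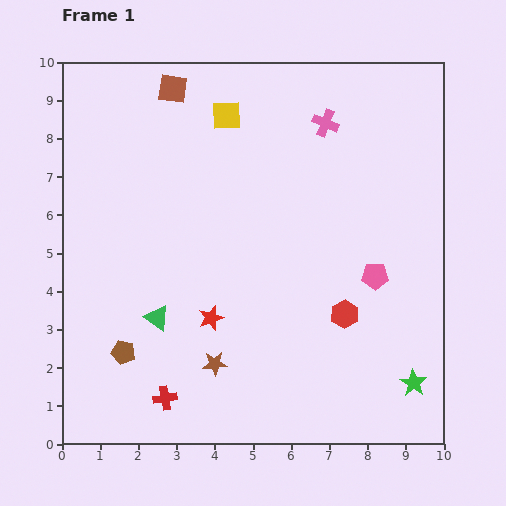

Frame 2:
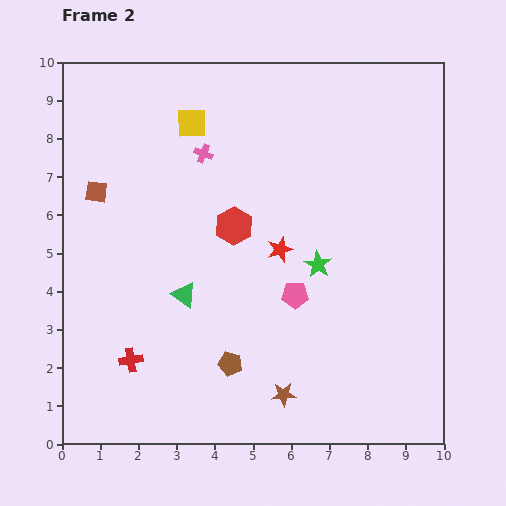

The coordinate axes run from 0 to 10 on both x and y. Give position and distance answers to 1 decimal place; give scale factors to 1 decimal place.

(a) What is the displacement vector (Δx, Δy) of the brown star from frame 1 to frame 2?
(1.8, -0.8)

The brown star was at (4.0, 2.1) in frame 1 and (5.8, 1.3) in frame 2.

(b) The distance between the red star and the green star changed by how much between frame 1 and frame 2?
-4.5

Distance in frame 1: 5.6. Distance in frame 2: 1.1.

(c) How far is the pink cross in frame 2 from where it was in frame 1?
3.3

The pink cross moved from (6.9, 8.4) to (3.7, 7.6), a distance of √(3.2² + 0.8²) ≈ 3.3.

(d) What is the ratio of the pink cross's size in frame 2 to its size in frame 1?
0.7×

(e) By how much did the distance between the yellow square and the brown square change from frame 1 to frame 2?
+1.5

Distance in frame 1: 1.6. Distance in frame 2: 3.1.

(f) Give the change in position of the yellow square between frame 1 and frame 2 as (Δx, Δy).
(-0.9, -0.2)

The yellow square was at (4.3, 8.6) in frame 1 and (3.4, 8.4) in frame 2.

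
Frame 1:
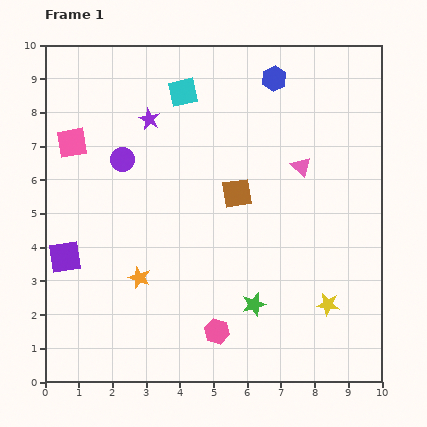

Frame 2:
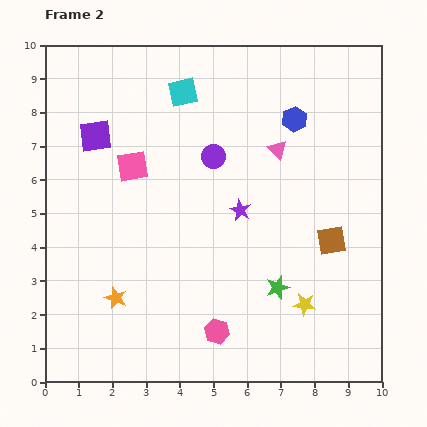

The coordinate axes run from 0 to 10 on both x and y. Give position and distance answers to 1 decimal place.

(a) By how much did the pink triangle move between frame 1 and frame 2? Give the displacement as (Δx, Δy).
(-0.7, 0.5)

The pink triangle was at (7.6, 6.4) in frame 1 and (6.9, 6.9) in frame 2.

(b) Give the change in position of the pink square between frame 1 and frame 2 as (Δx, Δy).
(1.8, -0.7)

The pink square was at (0.8, 7.1) in frame 1 and (2.6, 6.4) in frame 2.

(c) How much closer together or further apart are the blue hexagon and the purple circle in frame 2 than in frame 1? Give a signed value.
-2.5

Distance in frame 1: 5.1. Distance in frame 2: 2.6.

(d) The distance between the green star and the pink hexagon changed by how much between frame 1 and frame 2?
+0.8

Distance in frame 1: 1.4. Distance in frame 2: 2.2.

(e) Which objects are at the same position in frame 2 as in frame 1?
the pink hexagon, the cyan square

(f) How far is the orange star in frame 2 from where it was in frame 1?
0.9

The orange star moved from (2.8, 3.1) to (2.1, 2.5), a distance of √(0.7² + 0.6²) ≈ 0.9.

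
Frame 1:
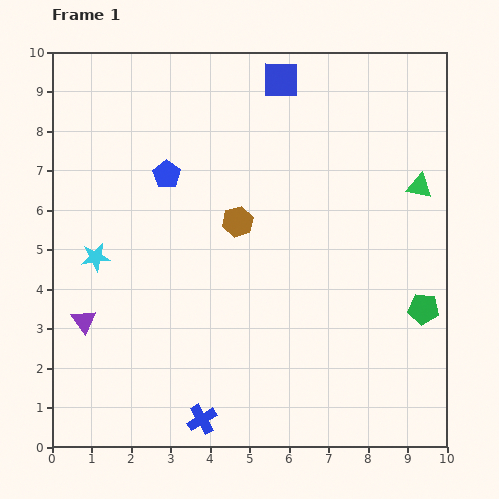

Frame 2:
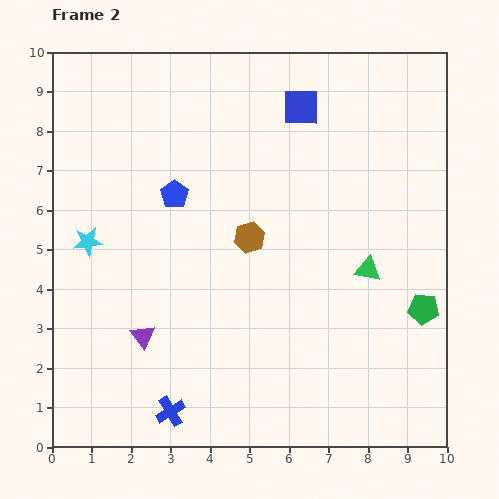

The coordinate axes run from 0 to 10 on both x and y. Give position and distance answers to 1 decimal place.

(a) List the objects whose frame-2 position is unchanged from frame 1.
the green pentagon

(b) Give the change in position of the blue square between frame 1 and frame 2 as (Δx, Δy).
(0.5, -0.7)

The blue square was at (5.8, 9.3) in frame 1 and (6.3, 8.6) in frame 2.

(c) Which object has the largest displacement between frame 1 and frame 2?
the green triangle

(moved 2.5; next 1.6)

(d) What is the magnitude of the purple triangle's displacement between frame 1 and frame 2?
1.6

The purple triangle moved from (0.8, 3.2) to (2.3, 2.8), a distance of √(1.5² + 0.4²) ≈ 1.6.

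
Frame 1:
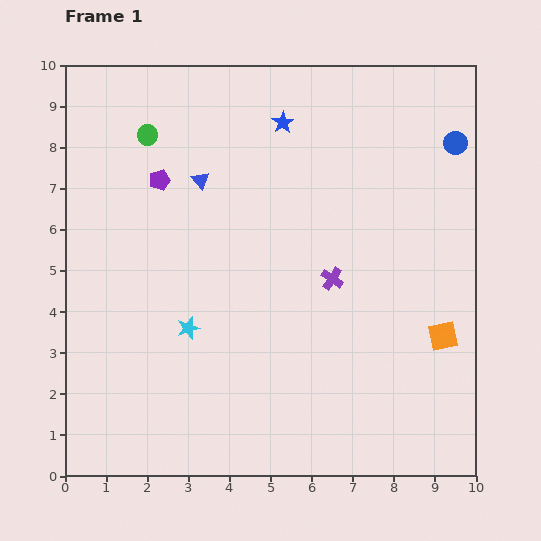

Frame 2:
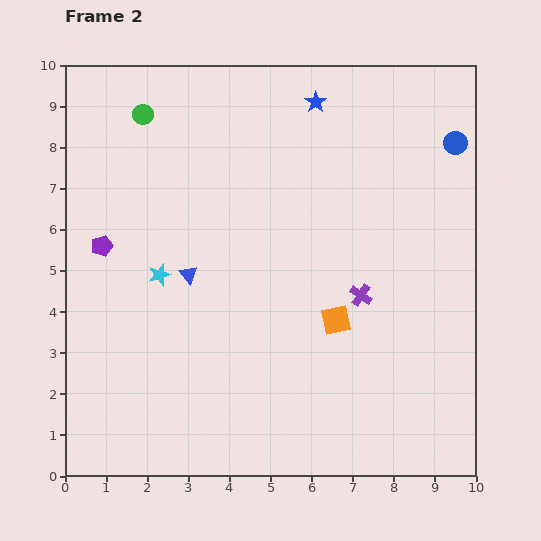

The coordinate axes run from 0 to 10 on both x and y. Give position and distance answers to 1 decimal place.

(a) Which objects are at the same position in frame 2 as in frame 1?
the blue circle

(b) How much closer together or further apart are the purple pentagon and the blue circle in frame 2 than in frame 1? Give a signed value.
+1.7

Distance in frame 1: 7.3. Distance in frame 2: 9.0.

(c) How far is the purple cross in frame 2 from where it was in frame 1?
0.8

The purple cross moved from (6.5, 4.8) to (7.2, 4.4), a distance of √(0.7² + 0.4²) ≈ 0.8.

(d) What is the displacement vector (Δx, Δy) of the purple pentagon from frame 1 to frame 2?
(-1.4, -1.6)

The purple pentagon was at (2.3, 7.2) in frame 1 and (0.9, 5.6) in frame 2.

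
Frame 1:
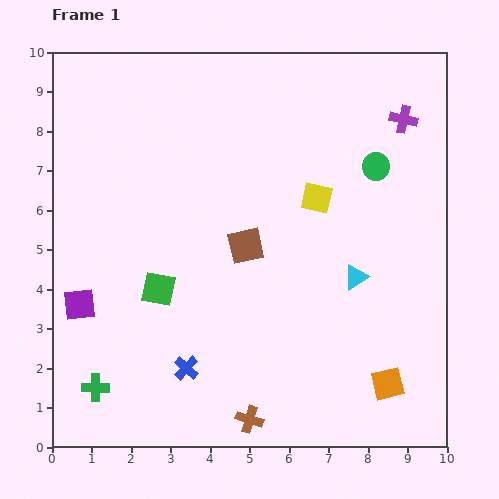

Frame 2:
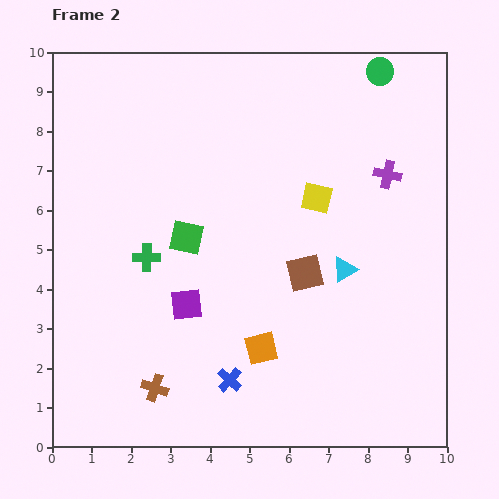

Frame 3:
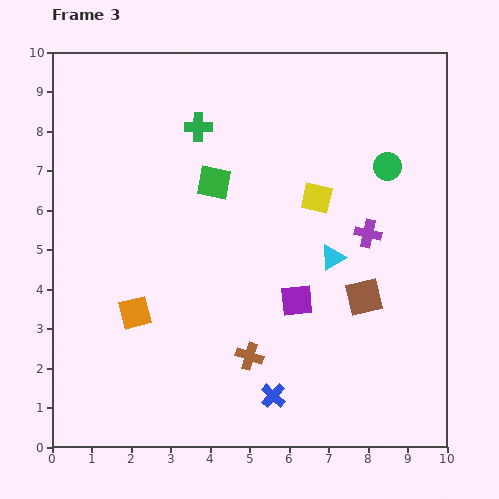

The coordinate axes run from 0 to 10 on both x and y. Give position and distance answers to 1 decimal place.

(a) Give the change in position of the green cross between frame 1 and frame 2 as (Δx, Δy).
(1.3, 3.3)

The green cross was at (1.1, 1.5) in frame 1 and (2.4, 4.8) in frame 2.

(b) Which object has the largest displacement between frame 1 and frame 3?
the green cross

(moved 7.1; next 6.6)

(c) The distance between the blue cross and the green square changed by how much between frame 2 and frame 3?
+1.8

Distance in frame 2: 3.8. Distance in frame 3: 5.6.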